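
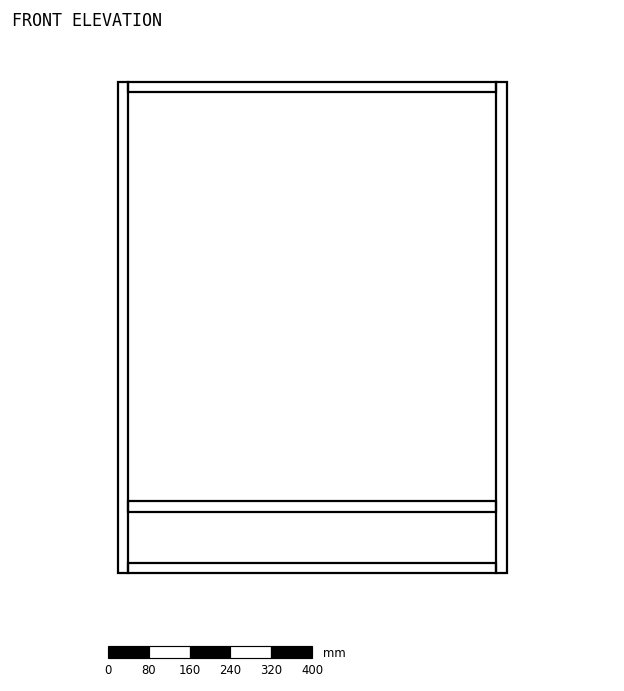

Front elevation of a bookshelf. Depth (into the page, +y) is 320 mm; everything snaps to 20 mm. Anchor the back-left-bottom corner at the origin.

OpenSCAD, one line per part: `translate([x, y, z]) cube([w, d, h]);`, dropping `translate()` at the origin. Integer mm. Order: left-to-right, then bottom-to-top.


cube([20, 320, 960]);
translate([20, 0, 0]) cube([720, 320, 20]);
translate([20, 0, 120]) cube([720, 320, 20]);
translate([20, 0, 940]) cube([720, 320, 20]);
translate([740, 0, 0]) cube([20, 320, 960]);


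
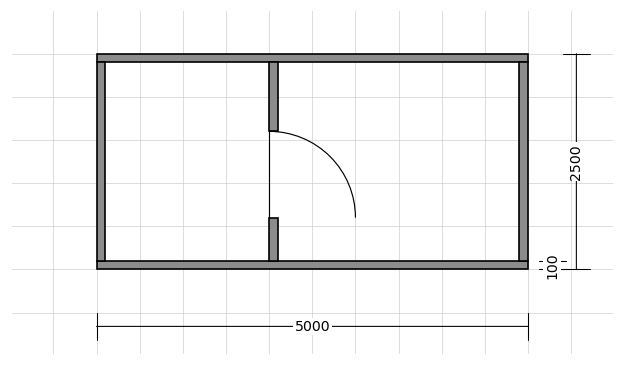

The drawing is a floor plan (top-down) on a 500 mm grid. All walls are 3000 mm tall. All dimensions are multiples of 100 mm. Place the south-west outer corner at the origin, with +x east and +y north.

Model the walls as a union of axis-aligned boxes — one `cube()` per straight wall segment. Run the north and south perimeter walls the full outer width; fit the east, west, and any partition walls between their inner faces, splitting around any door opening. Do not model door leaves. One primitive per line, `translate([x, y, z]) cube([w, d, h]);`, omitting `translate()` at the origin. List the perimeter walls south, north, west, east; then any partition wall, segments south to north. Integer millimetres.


cube([5000, 100, 3000]);
translate([0, 2400, 0]) cube([5000, 100, 3000]);
translate([0, 100, 0]) cube([100, 2300, 3000]);
translate([4900, 100, 0]) cube([100, 2300, 3000]);
translate([2000, 100, 0]) cube([100, 500, 3000]);
translate([2000, 1600, 0]) cube([100, 800, 3000]);


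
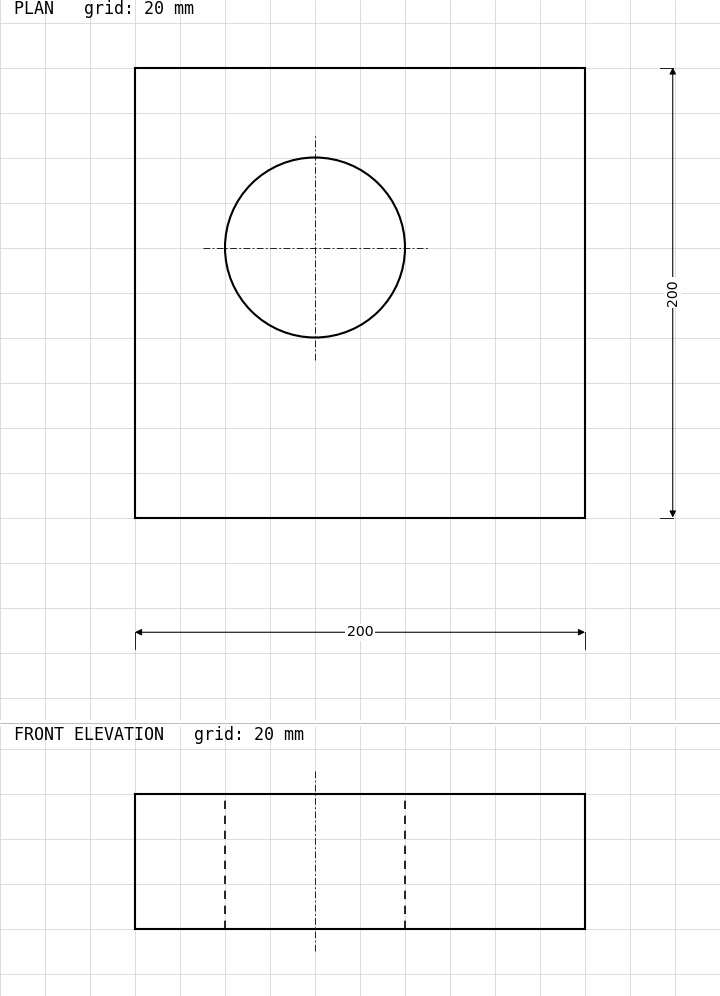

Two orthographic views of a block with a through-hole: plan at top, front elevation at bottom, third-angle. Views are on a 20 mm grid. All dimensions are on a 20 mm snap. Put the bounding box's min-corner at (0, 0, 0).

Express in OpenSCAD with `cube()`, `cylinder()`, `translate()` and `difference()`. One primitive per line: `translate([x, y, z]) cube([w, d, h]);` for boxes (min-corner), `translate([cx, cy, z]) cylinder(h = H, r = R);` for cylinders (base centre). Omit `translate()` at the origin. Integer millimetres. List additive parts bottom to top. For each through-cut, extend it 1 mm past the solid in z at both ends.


difference() {
  cube([200, 200, 60]);
  translate([80, 120, -1]) cylinder(h = 62, r = 40);
}


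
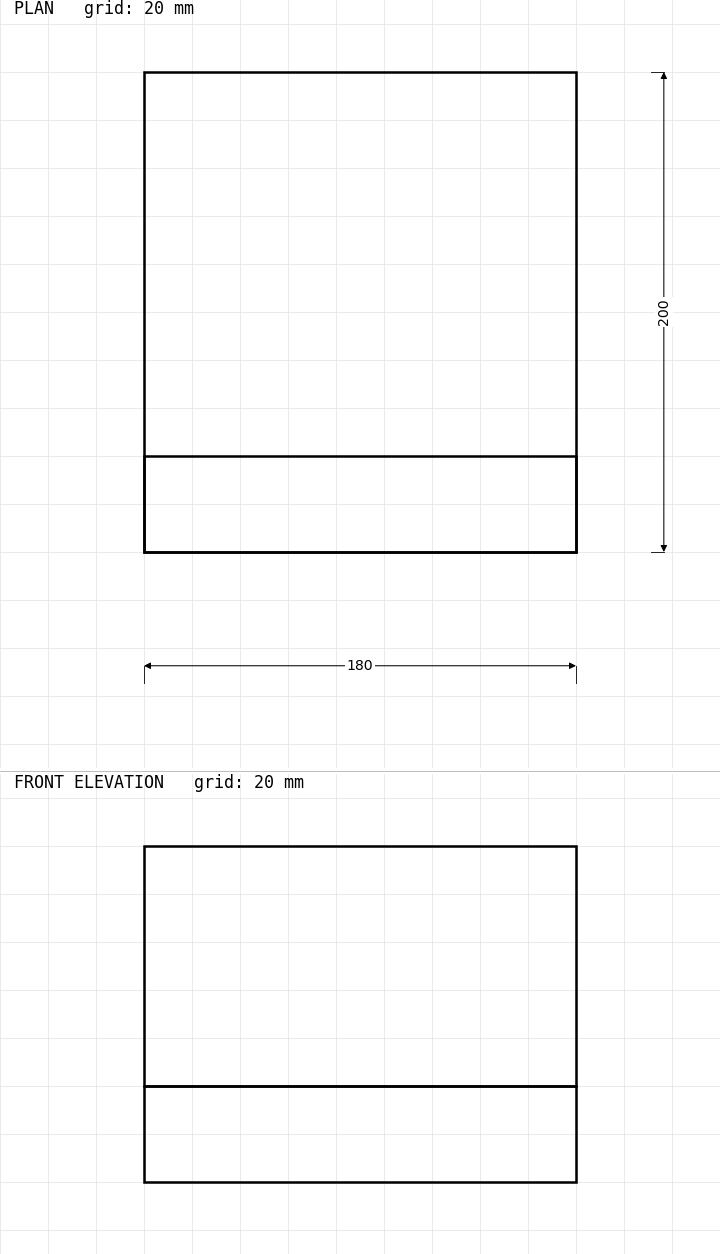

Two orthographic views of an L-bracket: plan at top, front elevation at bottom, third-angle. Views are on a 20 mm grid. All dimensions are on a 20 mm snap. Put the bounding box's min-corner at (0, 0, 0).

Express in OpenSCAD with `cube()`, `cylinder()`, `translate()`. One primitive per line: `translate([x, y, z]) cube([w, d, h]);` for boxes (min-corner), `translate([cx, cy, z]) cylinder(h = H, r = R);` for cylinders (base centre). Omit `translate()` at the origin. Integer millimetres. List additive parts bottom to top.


cube([180, 200, 40]);
translate([0, 0, 40]) cube([180, 40, 100]);


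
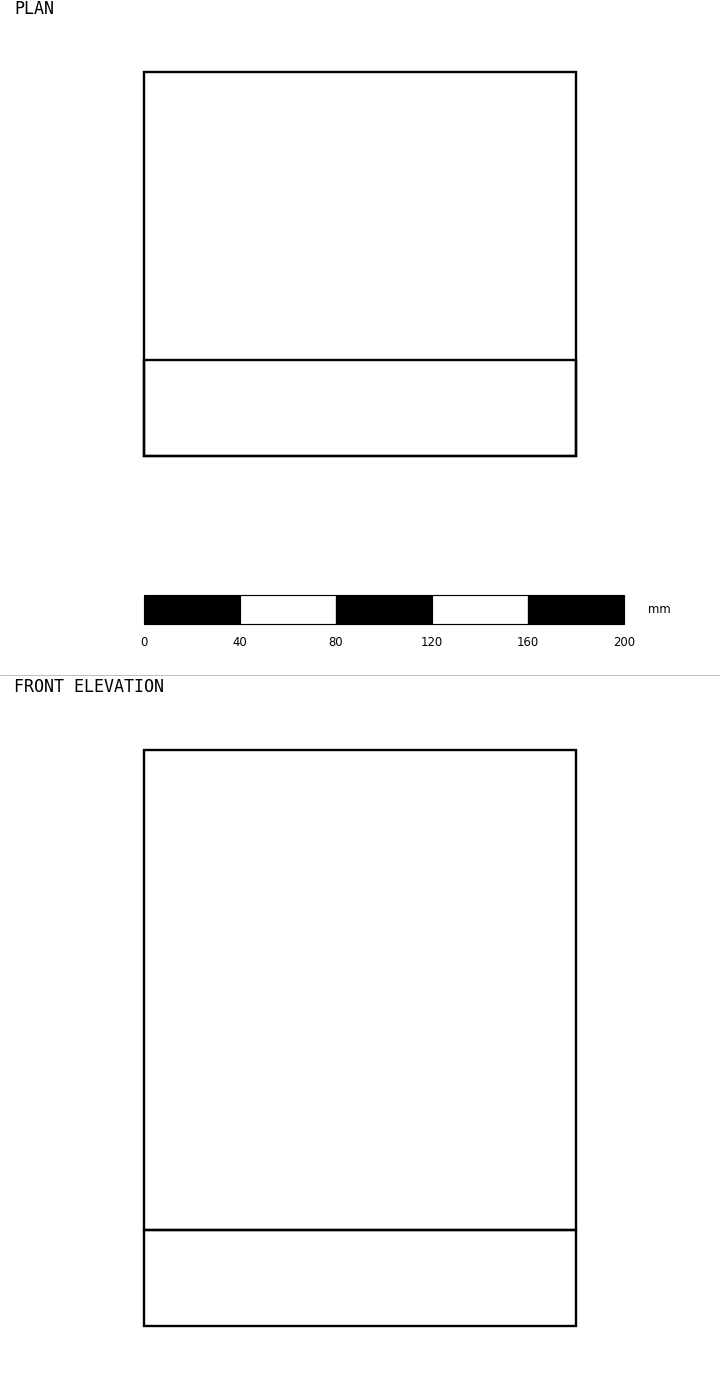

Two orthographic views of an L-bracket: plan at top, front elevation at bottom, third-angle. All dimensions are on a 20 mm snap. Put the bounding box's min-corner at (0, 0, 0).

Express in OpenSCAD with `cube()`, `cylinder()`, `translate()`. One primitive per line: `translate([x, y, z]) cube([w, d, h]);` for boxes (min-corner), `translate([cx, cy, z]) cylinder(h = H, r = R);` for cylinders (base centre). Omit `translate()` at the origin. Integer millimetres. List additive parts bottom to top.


cube([180, 160, 40]);
translate([0, 0, 40]) cube([180, 40, 200]);


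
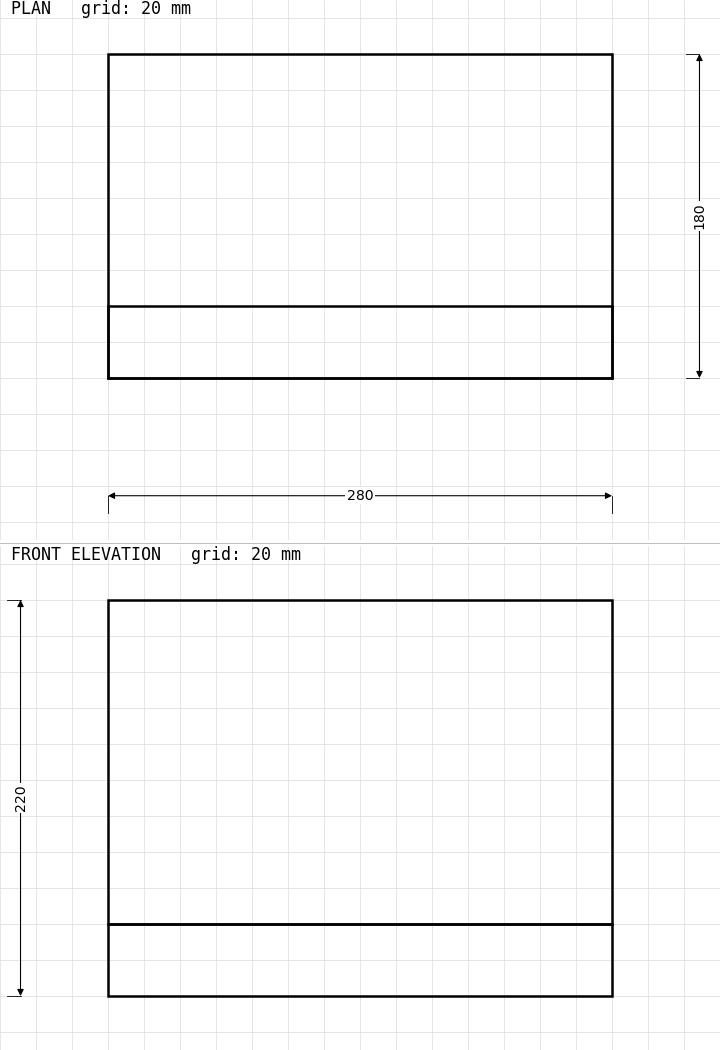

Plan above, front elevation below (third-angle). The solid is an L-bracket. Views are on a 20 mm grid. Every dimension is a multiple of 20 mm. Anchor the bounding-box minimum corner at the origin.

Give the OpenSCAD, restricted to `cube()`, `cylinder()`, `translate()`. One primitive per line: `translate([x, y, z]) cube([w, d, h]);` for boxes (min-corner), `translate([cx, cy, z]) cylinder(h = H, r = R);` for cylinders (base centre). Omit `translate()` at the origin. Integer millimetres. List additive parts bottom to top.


cube([280, 180, 40]);
translate([0, 0, 40]) cube([280, 40, 180]);


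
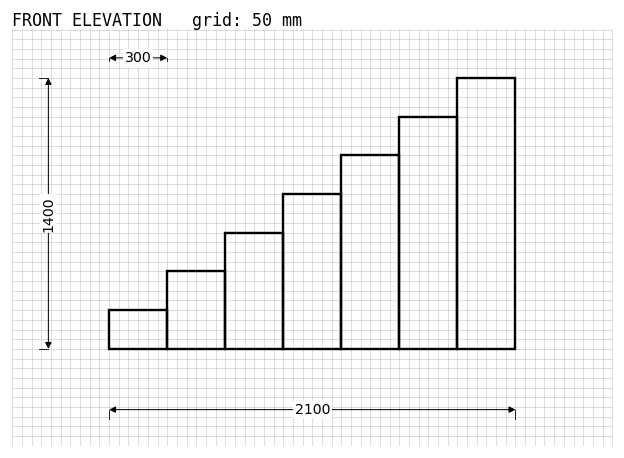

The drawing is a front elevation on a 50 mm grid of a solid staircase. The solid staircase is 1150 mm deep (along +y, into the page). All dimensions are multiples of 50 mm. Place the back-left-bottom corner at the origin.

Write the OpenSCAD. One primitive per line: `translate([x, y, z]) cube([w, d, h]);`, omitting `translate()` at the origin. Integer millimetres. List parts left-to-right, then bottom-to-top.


cube([300, 1150, 200]);
translate([300, 0, 0]) cube([300, 1150, 400]);
translate([600, 0, 0]) cube([300, 1150, 600]);
translate([900, 0, 0]) cube([300, 1150, 800]);
translate([1200, 0, 0]) cube([300, 1150, 1000]);
translate([1500, 0, 0]) cube([300, 1150, 1200]);
translate([1800, 0, 0]) cube([300, 1150, 1400]);


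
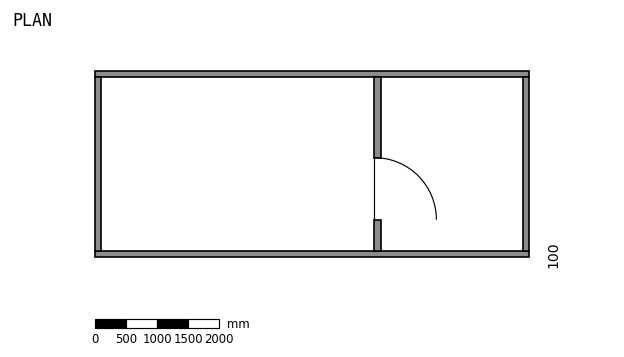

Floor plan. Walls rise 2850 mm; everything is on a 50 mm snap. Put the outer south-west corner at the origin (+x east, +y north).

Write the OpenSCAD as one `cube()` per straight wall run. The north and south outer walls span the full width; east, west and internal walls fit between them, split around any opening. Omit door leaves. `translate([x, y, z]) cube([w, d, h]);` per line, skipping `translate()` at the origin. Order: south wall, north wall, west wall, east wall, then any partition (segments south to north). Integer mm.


cube([7000, 100, 2850]);
translate([0, 2900, 0]) cube([7000, 100, 2850]);
translate([0, 100, 0]) cube([100, 2800, 2850]);
translate([6900, 100, 0]) cube([100, 2800, 2850]);
translate([4500, 100, 0]) cube([100, 500, 2850]);
translate([4500, 1600, 0]) cube([100, 1300, 2850]);


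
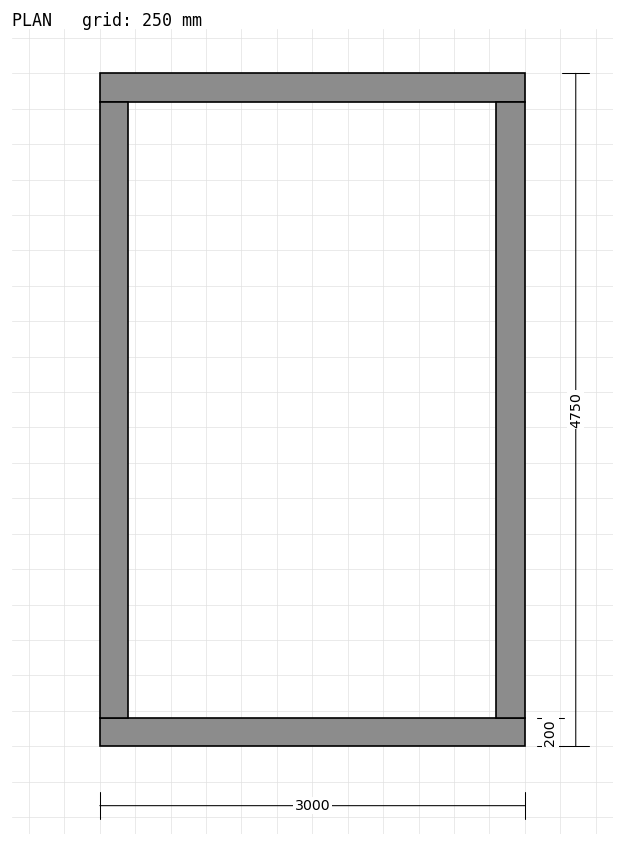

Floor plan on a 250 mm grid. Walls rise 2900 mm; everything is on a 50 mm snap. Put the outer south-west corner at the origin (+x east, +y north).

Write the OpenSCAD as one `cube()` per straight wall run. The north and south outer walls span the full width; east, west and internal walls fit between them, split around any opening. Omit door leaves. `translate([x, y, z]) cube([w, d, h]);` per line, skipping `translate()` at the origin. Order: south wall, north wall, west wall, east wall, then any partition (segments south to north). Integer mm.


cube([3000, 200, 2900]);
translate([0, 4550, 0]) cube([3000, 200, 2900]);
translate([0, 200, 0]) cube([200, 4350, 2900]);
translate([2800, 200, 0]) cube([200, 4350, 2900]);


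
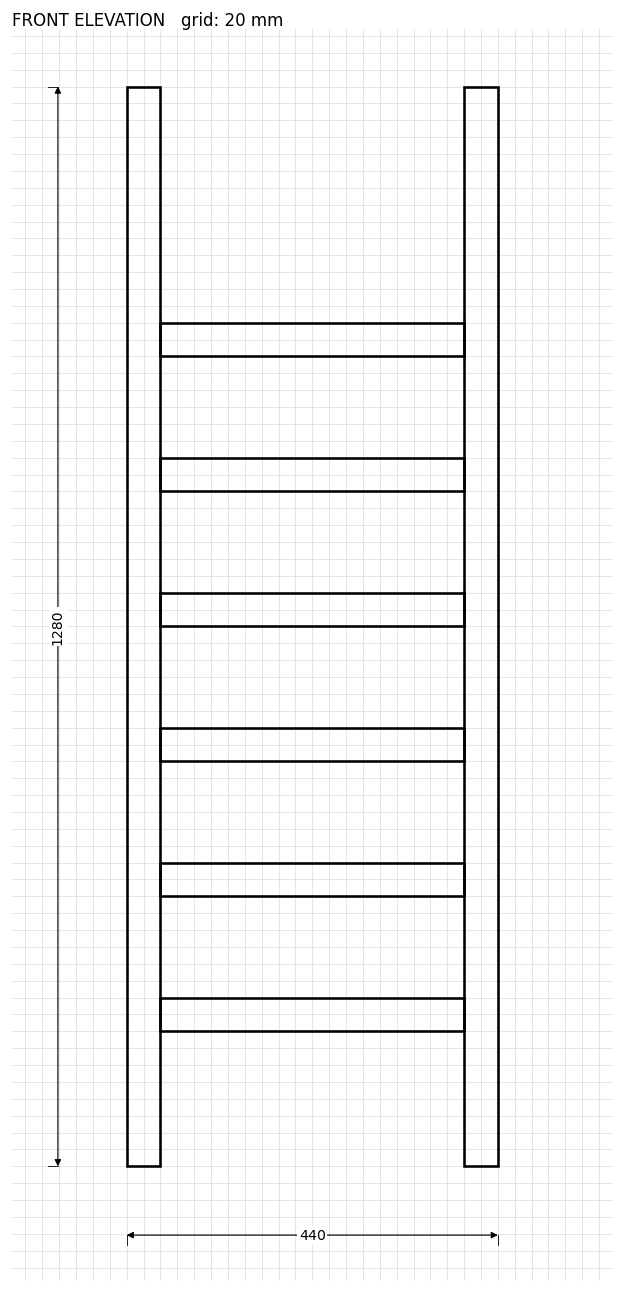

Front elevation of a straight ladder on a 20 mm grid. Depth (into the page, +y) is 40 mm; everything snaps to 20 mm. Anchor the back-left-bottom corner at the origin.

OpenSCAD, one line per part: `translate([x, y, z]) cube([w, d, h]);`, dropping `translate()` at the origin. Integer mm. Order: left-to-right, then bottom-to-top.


cube([40, 40, 1280]);
translate([40, 0, 160]) cube([360, 40, 40]);
translate([40, 0, 320]) cube([360, 40, 40]);
translate([40, 0, 480]) cube([360, 40, 40]);
translate([40, 0, 640]) cube([360, 40, 40]);
translate([40, 0, 800]) cube([360, 40, 40]);
translate([40, 0, 960]) cube([360, 40, 40]);
translate([400, 0, 0]) cube([40, 40, 1280]);


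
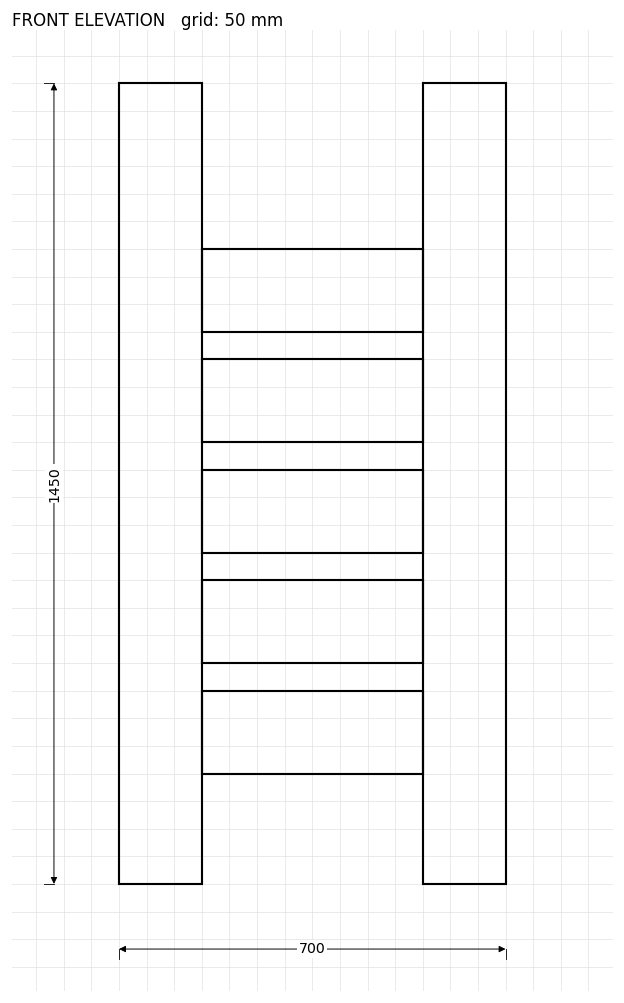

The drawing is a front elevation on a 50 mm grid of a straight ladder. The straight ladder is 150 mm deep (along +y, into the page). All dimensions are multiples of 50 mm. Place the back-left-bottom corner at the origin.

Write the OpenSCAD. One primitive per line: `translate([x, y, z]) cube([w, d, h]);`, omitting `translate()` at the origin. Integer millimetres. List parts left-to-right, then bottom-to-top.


cube([150, 150, 1450]);
translate([150, 0, 200]) cube([400, 150, 150]);
translate([150, 0, 400]) cube([400, 150, 150]);
translate([150, 0, 600]) cube([400, 150, 150]);
translate([150, 0, 800]) cube([400, 150, 150]);
translate([150, 0, 1000]) cube([400, 150, 150]);
translate([550, 0, 0]) cube([150, 150, 1450]);


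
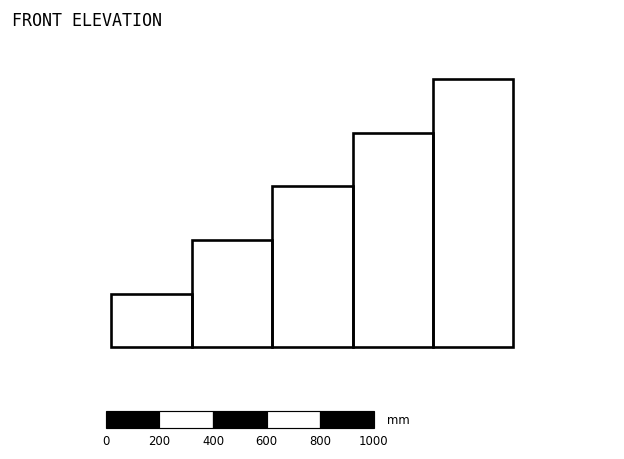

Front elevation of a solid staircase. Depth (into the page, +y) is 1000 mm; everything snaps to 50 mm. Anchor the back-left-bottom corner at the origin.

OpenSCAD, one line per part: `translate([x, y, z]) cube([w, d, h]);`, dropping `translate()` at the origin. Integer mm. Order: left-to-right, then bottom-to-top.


cube([300, 1000, 200]);
translate([300, 0, 0]) cube([300, 1000, 400]);
translate([600, 0, 0]) cube([300, 1000, 600]);
translate([900, 0, 0]) cube([300, 1000, 800]);
translate([1200, 0, 0]) cube([300, 1000, 1000]);


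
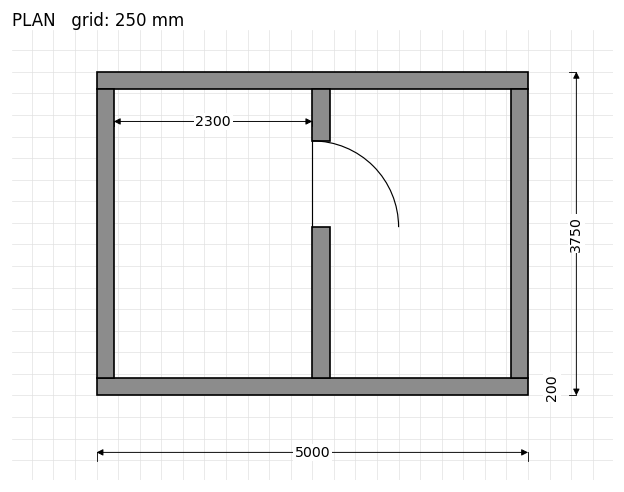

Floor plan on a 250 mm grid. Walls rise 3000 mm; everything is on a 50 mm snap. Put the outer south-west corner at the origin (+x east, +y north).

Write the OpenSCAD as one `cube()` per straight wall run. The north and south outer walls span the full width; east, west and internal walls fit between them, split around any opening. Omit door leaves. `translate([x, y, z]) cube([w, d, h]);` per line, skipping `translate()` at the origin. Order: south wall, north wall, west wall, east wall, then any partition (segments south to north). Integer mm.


cube([5000, 200, 3000]);
translate([0, 3550, 0]) cube([5000, 200, 3000]);
translate([0, 200, 0]) cube([200, 3350, 3000]);
translate([4800, 200, 0]) cube([200, 3350, 3000]);
translate([2500, 200, 0]) cube([200, 1750, 3000]);
translate([2500, 2950, 0]) cube([200, 600, 3000]);


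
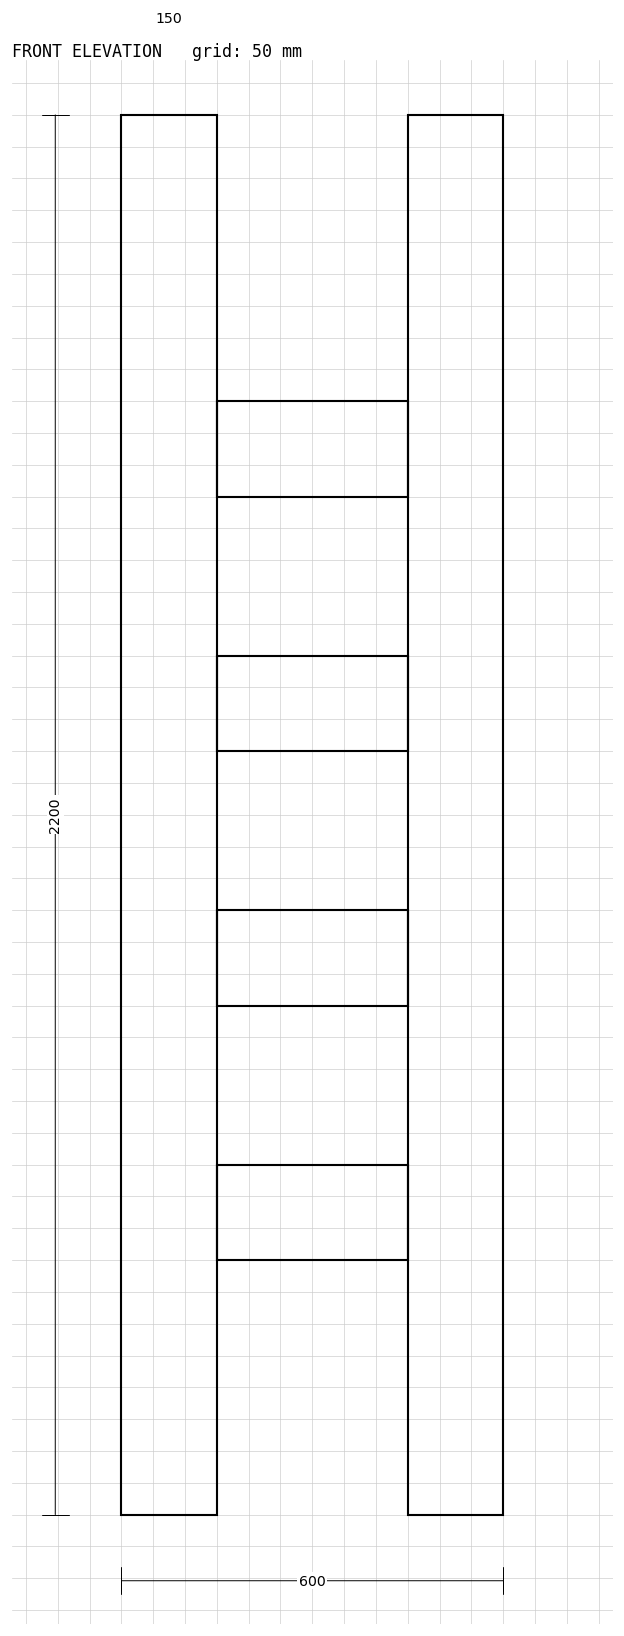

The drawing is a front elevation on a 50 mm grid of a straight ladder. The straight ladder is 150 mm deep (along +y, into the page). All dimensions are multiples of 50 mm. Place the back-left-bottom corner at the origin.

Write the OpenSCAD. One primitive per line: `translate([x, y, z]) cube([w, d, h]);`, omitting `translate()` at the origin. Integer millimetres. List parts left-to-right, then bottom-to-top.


cube([150, 150, 2200]);
translate([150, 0, 400]) cube([300, 150, 150]);
translate([150, 0, 800]) cube([300, 150, 150]);
translate([150, 0, 1200]) cube([300, 150, 150]);
translate([150, 0, 1600]) cube([300, 150, 150]);
translate([450, 0, 0]) cube([150, 150, 2200]);


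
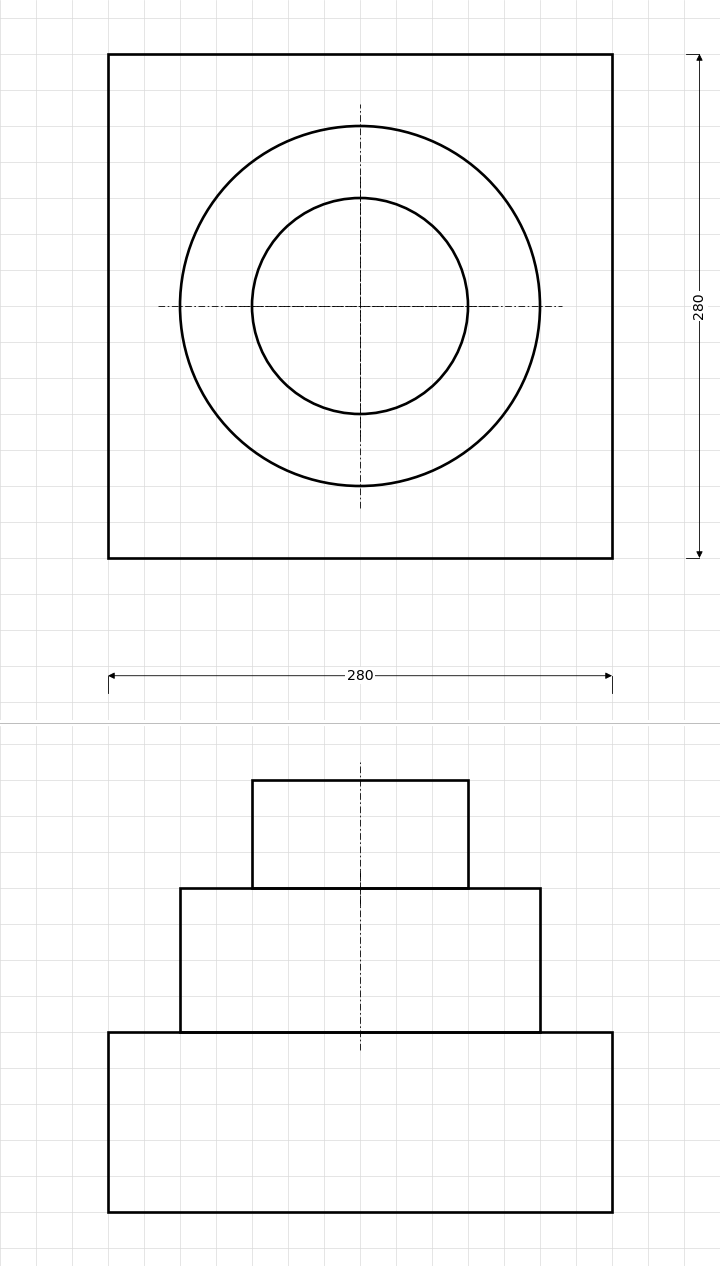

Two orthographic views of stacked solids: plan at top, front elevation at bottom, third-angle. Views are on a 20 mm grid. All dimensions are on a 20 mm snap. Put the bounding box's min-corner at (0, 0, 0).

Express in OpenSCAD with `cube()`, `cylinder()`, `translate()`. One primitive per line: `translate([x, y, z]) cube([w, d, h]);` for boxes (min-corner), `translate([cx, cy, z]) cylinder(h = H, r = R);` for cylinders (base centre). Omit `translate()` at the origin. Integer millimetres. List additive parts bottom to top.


cube([280, 280, 100]);
translate([140, 140, 100]) cylinder(h = 80, r = 100);
translate([140, 140, 180]) cylinder(h = 60, r = 60);


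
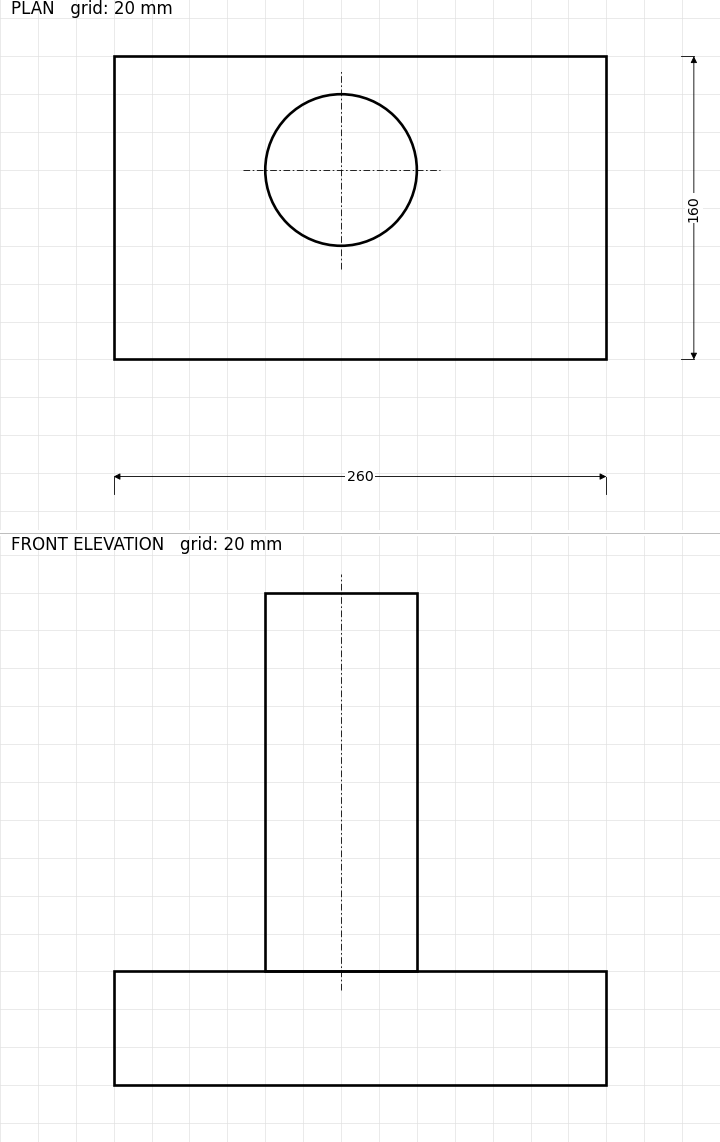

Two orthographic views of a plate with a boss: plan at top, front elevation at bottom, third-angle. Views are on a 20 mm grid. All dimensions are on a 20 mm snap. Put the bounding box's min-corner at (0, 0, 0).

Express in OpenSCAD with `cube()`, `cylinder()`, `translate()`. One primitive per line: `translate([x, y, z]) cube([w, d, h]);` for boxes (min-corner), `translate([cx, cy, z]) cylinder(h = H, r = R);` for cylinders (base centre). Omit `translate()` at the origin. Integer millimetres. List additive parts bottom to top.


cube([260, 160, 60]);
translate([120, 100, 60]) cylinder(h = 200, r = 40);


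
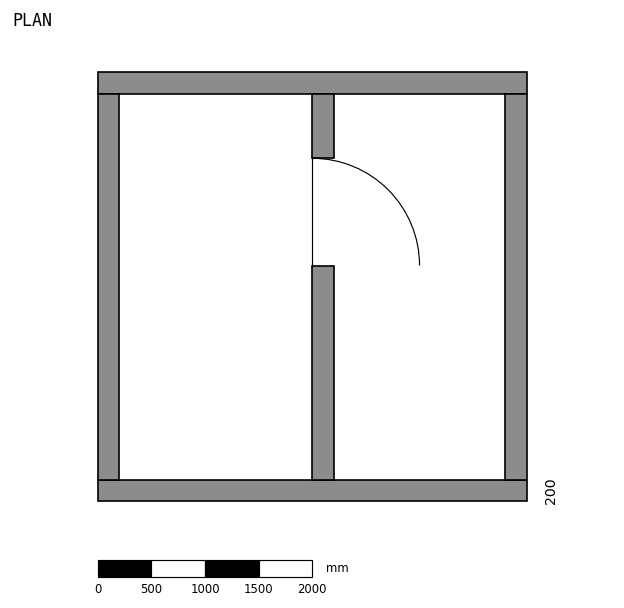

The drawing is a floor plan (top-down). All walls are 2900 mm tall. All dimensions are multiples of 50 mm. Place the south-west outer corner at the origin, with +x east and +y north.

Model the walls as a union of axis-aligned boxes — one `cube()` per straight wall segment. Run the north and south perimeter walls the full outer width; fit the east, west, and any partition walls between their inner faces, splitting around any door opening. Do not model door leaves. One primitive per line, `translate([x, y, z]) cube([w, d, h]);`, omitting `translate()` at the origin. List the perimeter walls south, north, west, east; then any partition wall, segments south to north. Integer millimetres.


cube([4000, 200, 2900]);
translate([0, 3800, 0]) cube([4000, 200, 2900]);
translate([0, 200, 0]) cube([200, 3600, 2900]);
translate([3800, 200, 0]) cube([200, 3600, 2900]);
translate([2000, 200, 0]) cube([200, 2000, 2900]);
translate([2000, 3200, 0]) cube([200, 600, 2900]);


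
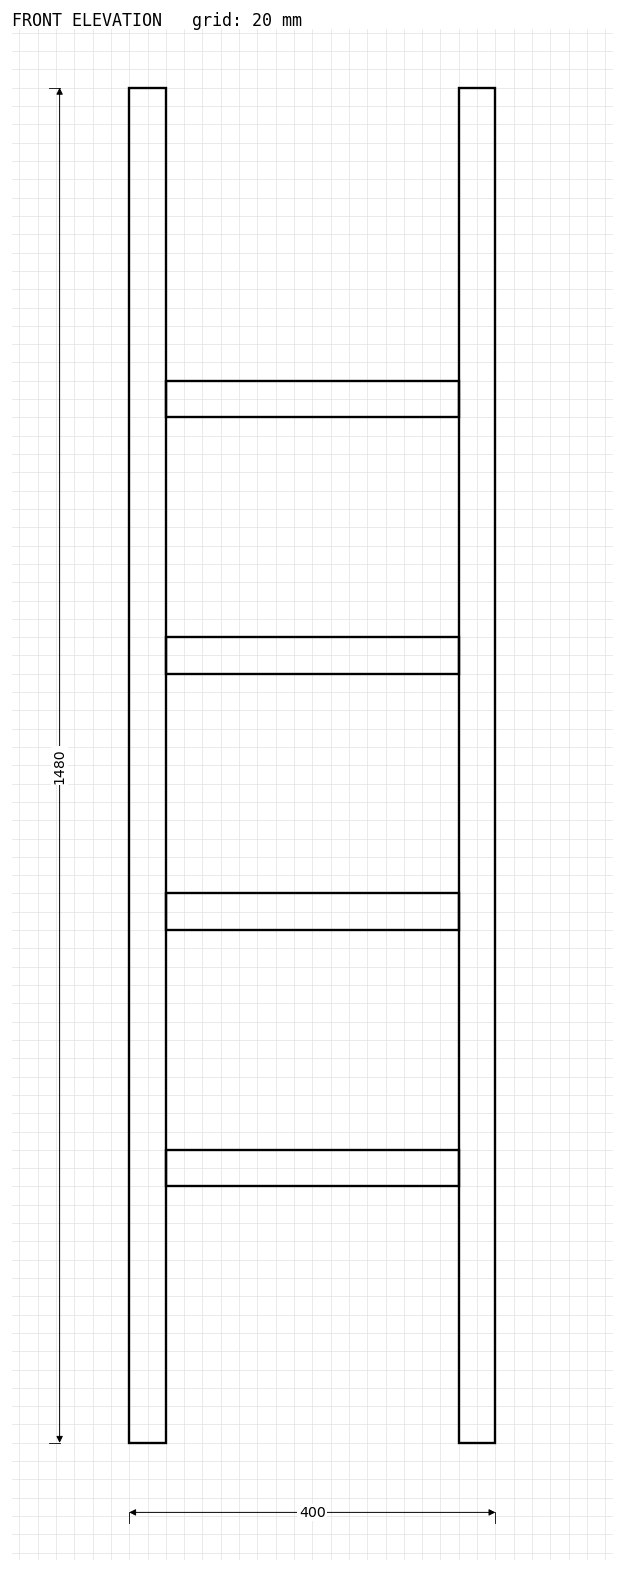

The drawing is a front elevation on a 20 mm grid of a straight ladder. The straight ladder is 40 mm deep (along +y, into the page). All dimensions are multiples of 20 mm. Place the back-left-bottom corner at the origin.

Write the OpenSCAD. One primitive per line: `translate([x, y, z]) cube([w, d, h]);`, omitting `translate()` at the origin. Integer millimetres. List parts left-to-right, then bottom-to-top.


cube([40, 40, 1480]);
translate([40, 0, 280]) cube([320, 40, 40]);
translate([40, 0, 560]) cube([320, 40, 40]);
translate([40, 0, 840]) cube([320, 40, 40]);
translate([40, 0, 1120]) cube([320, 40, 40]);
translate([360, 0, 0]) cube([40, 40, 1480]);


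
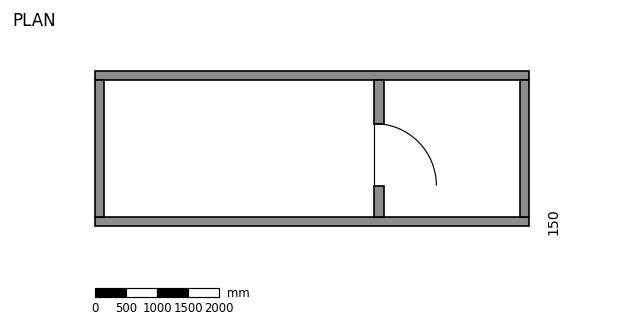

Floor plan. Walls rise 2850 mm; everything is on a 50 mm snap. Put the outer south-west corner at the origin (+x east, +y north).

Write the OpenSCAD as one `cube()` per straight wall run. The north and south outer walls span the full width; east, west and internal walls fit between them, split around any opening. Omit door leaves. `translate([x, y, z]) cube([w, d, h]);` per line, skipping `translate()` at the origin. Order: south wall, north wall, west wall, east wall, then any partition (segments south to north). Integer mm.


cube([7000, 150, 2850]);
translate([0, 2350, 0]) cube([7000, 150, 2850]);
translate([0, 150, 0]) cube([150, 2200, 2850]);
translate([6850, 150, 0]) cube([150, 2200, 2850]);
translate([4500, 150, 0]) cube([150, 500, 2850]);
translate([4500, 1650, 0]) cube([150, 700, 2850]);


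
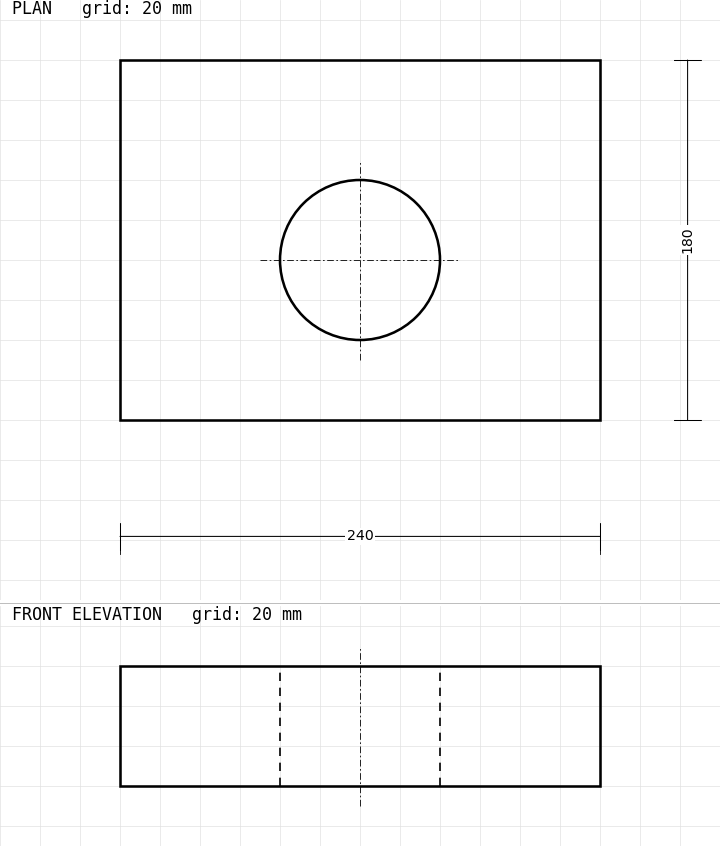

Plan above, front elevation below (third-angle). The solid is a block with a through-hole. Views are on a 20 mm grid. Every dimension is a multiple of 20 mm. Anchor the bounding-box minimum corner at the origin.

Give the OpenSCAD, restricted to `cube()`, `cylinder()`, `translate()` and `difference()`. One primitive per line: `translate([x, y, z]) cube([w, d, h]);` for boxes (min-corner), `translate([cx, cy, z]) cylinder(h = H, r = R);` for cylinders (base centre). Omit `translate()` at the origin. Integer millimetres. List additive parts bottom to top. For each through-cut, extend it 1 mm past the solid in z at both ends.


difference() {
  cube([240, 180, 60]);
  translate([120, 80, -1]) cylinder(h = 62, r = 40);
}


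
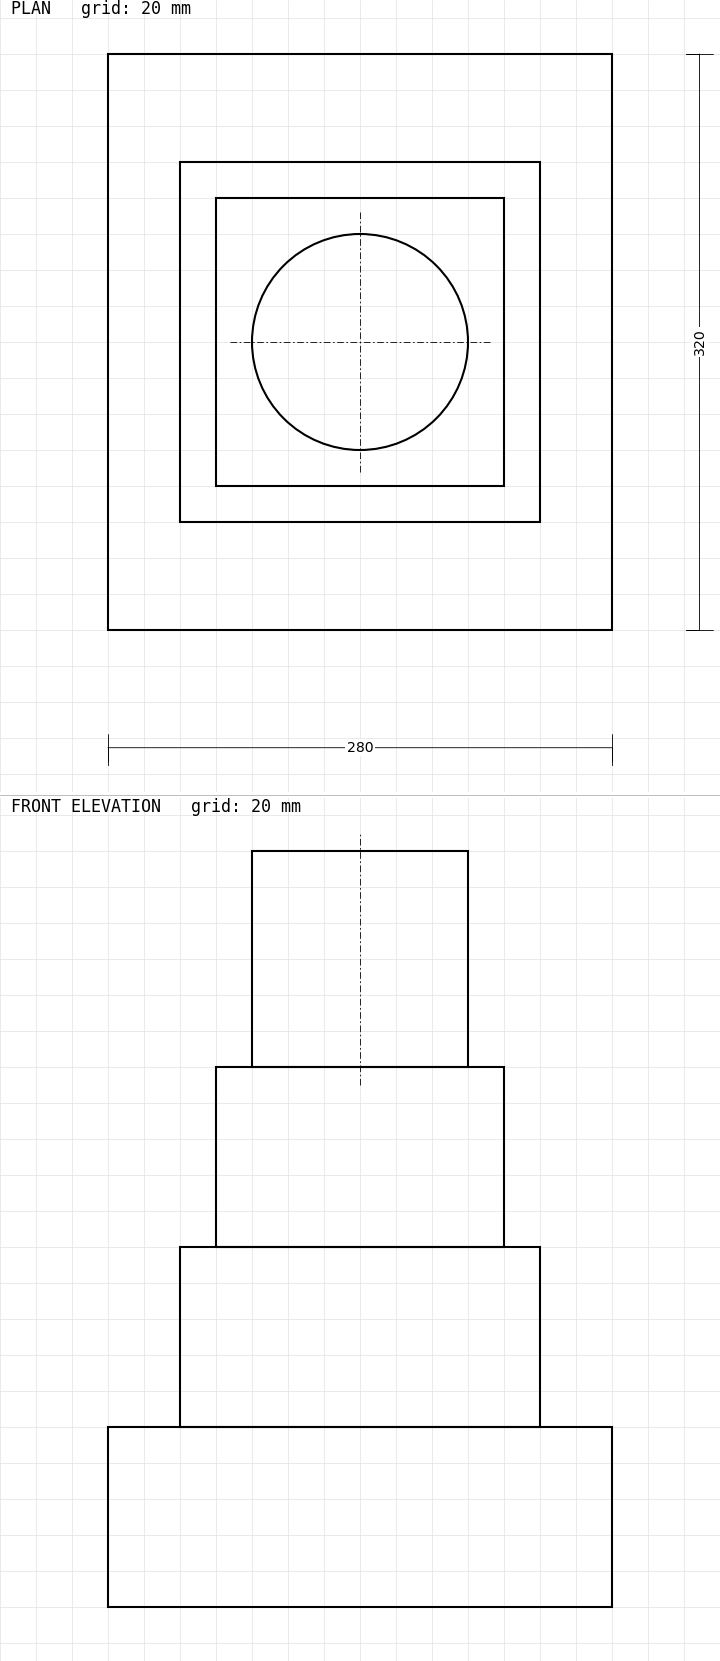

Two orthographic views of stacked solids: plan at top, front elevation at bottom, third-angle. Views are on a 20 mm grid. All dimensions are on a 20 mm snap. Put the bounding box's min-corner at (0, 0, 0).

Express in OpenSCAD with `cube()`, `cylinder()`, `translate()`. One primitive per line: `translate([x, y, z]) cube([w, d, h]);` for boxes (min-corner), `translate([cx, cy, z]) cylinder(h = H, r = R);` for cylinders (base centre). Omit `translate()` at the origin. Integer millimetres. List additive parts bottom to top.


cube([280, 320, 100]);
translate([40, 60, 100]) cube([200, 200, 100]);
translate([60, 80, 200]) cube([160, 160, 100]);
translate([140, 160, 300]) cylinder(h = 120, r = 60);


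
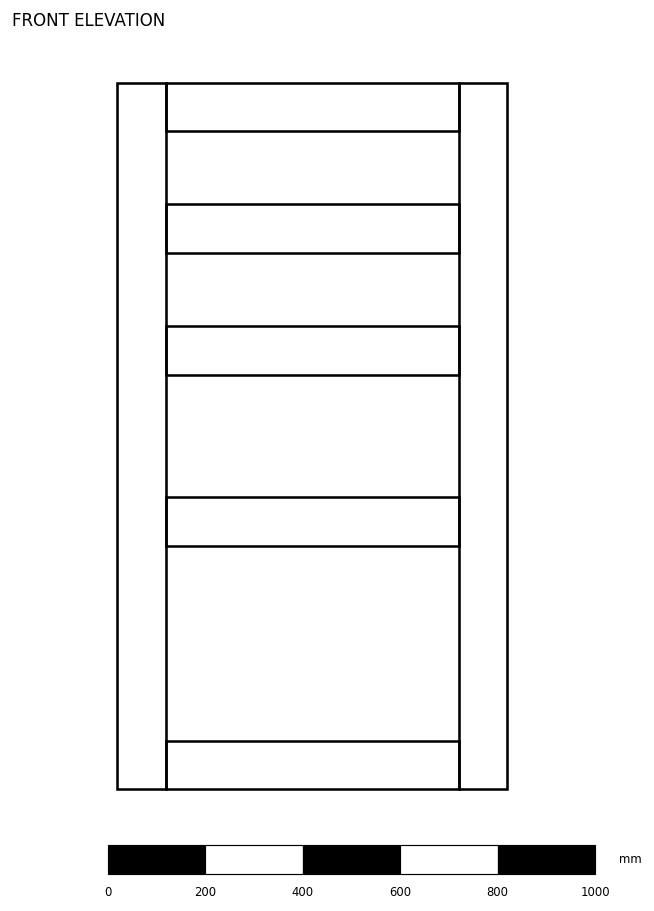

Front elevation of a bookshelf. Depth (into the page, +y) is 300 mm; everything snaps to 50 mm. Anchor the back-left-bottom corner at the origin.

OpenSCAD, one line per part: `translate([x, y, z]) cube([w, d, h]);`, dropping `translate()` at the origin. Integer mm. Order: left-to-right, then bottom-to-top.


cube([100, 300, 1450]);
translate([100, 0, 0]) cube([600, 300, 100]);
translate([100, 0, 500]) cube([600, 300, 100]);
translate([100, 0, 850]) cube([600, 300, 100]);
translate([100, 0, 1100]) cube([600, 300, 100]);
translate([100, 0, 1350]) cube([600, 300, 100]);
translate([700, 0, 0]) cube([100, 300, 1450]);


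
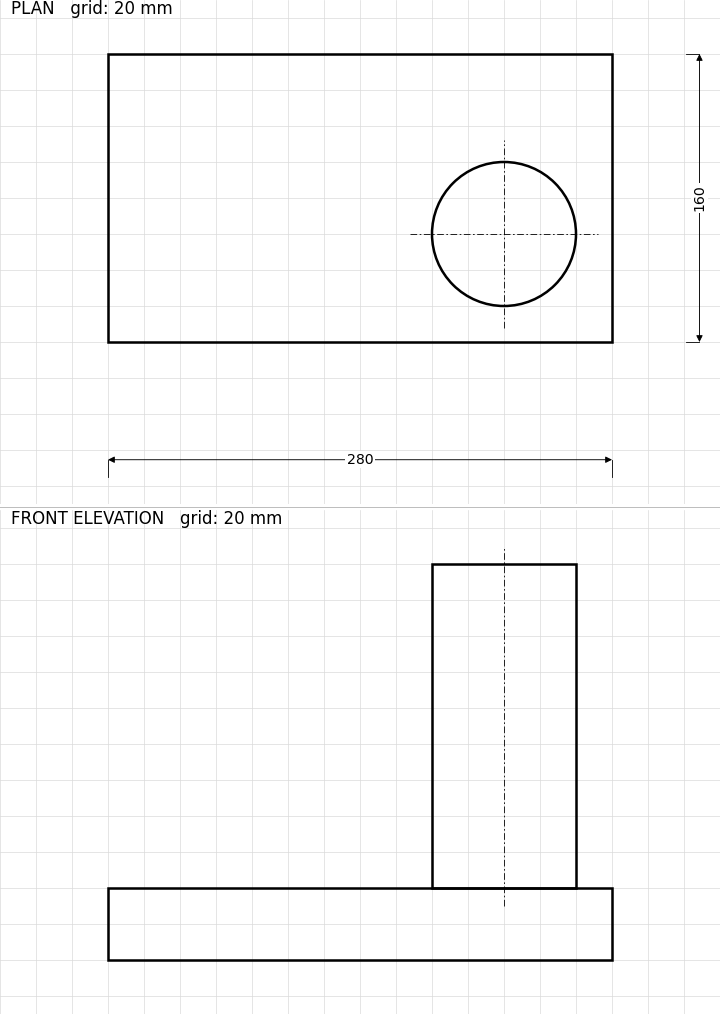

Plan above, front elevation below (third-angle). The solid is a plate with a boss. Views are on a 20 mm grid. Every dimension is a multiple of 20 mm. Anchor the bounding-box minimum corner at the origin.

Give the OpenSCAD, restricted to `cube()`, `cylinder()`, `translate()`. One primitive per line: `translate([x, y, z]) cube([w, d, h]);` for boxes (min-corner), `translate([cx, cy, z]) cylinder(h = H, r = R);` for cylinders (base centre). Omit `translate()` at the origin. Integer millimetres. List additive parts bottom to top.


cube([280, 160, 40]);
translate([220, 60, 40]) cylinder(h = 180, r = 40);


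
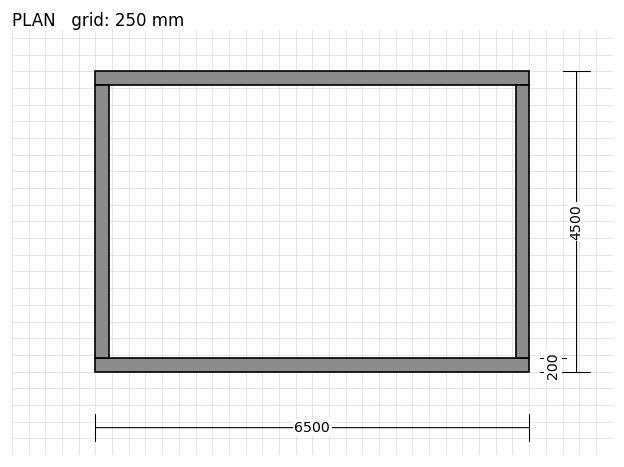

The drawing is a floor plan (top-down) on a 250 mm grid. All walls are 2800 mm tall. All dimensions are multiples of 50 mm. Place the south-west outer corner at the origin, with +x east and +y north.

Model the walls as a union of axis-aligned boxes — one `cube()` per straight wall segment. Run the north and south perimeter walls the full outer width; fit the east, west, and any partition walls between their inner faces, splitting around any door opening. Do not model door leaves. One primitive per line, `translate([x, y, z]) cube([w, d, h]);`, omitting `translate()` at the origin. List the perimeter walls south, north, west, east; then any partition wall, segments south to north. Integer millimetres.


cube([6500, 200, 2800]);
translate([0, 4300, 0]) cube([6500, 200, 2800]);
translate([0, 200, 0]) cube([200, 4100, 2800]);
translate([6300, 200, 0]) cube([200, 4100, 2800]);


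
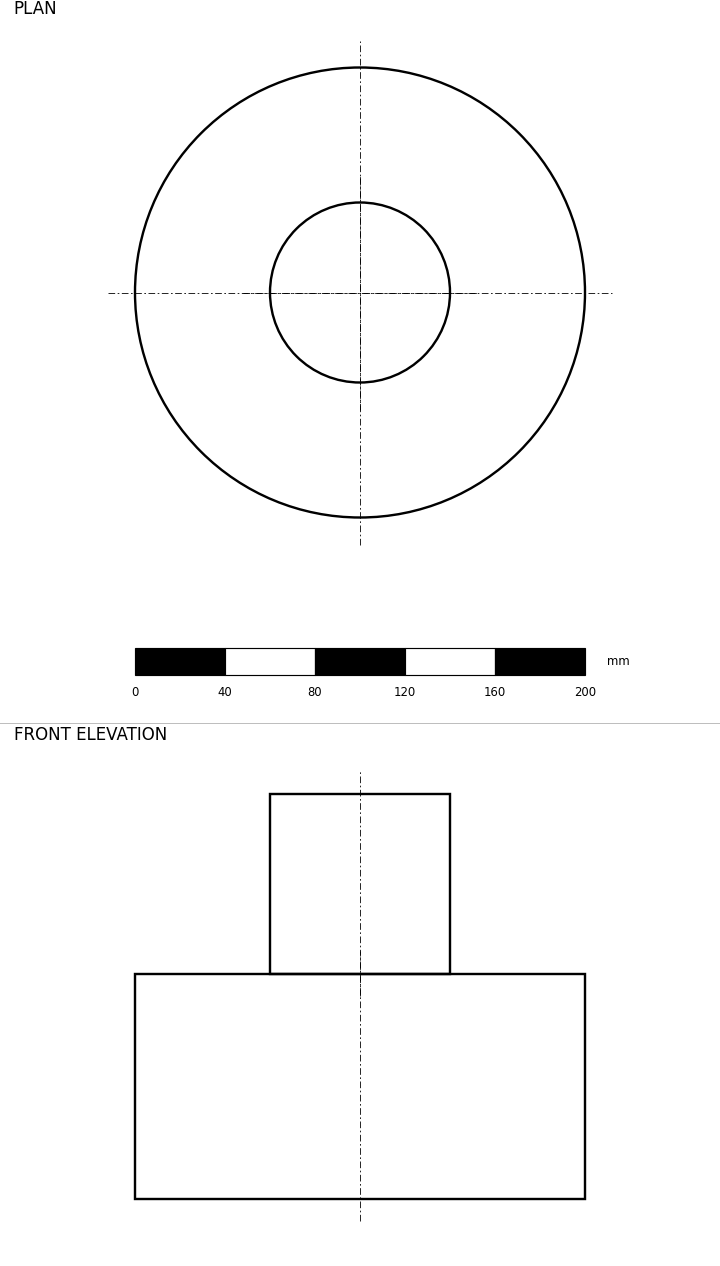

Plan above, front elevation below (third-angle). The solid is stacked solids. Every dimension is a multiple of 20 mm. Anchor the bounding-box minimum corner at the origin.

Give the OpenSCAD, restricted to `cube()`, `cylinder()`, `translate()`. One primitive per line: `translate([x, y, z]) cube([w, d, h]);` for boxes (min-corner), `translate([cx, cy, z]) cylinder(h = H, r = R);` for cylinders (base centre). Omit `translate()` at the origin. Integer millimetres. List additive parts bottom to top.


translate([100, 100, 0]) cylinder(h = 100, r = 100);
translate([100, 100, 100]) cylinder(h = 80, r = 40);


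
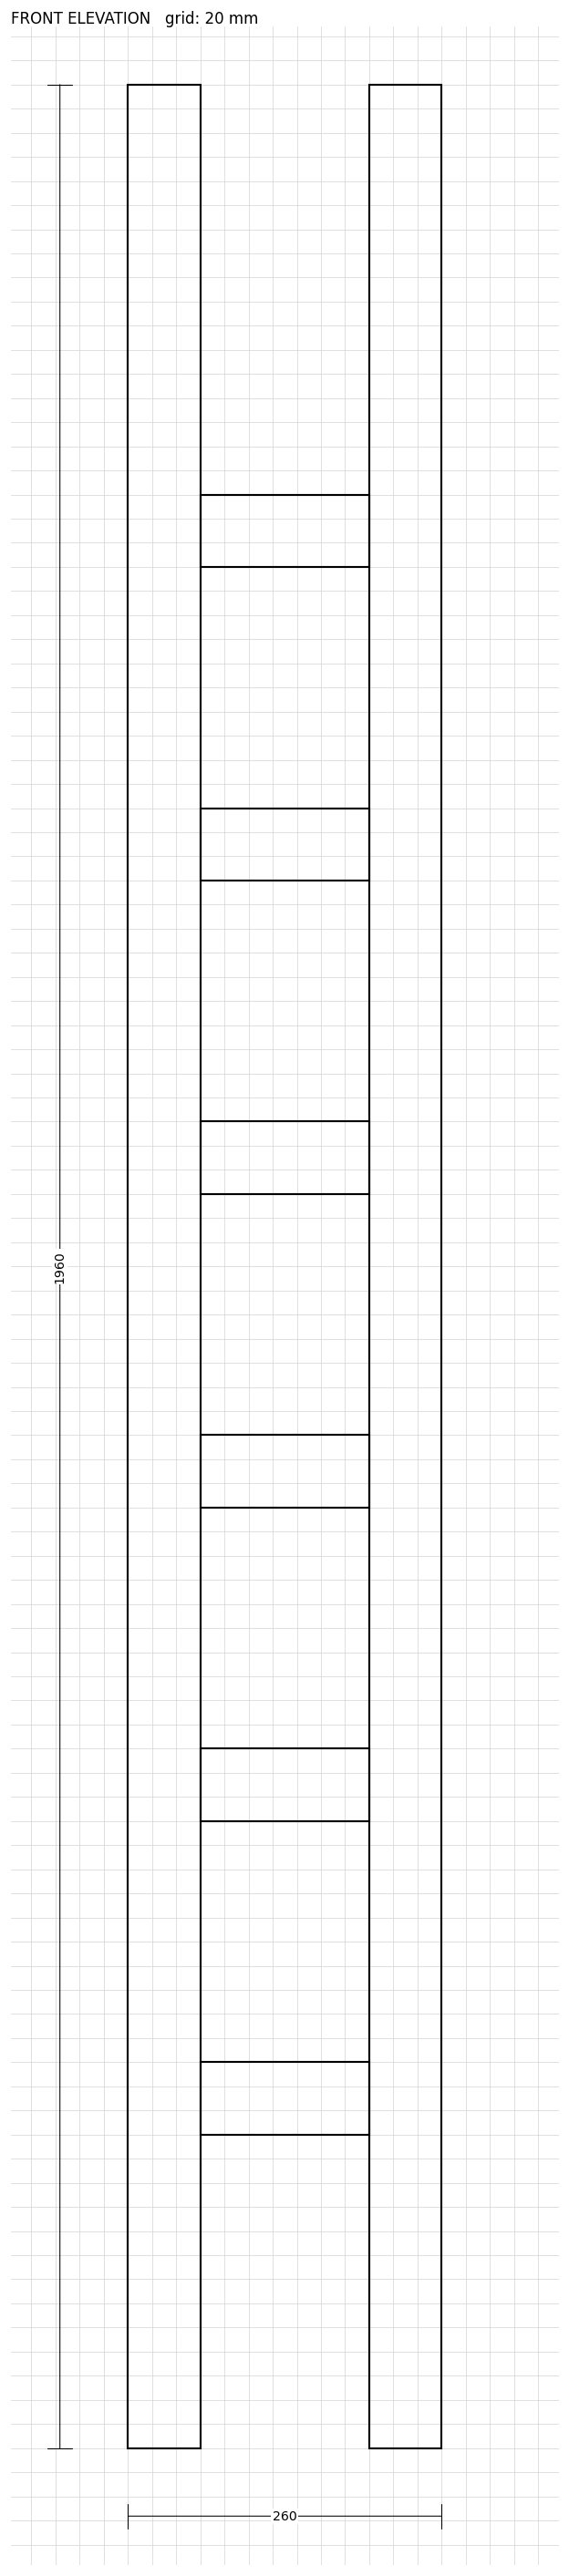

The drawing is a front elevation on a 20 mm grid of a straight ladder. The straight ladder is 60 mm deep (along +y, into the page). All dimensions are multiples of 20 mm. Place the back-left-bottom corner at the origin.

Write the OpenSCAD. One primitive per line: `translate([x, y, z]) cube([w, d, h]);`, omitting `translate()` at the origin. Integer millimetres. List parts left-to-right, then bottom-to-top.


cube([60, 60, 1960]);
translate([60, 0, 260]) cube([140, 60, 60]);
translate([60, 0, 520]) cube([140, 60, 60]);
translate([60, 0, 780]) cube([140, 60, 60]);
translate([60, 0, 1040]) cube([140, 60, 60]);
translate([60, 0, 1300]) cube([140, 60, 60]);
translate([60, 0, 1560]) cube([140, 60, 60]);
translate([200, 0, 0]) cube([60, 60, 1960]);


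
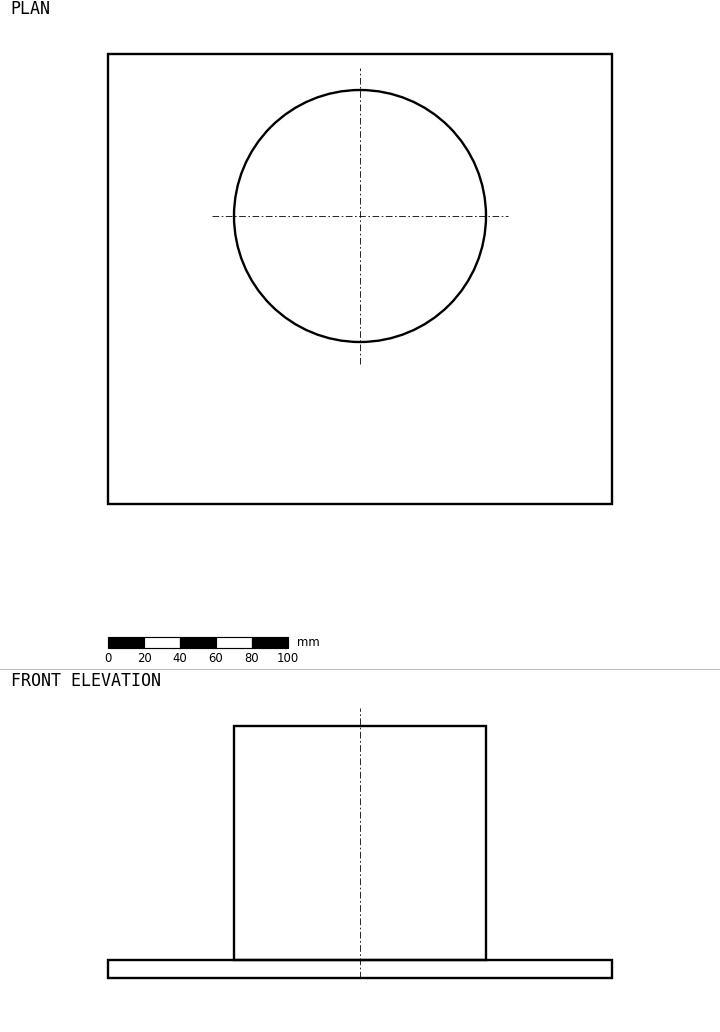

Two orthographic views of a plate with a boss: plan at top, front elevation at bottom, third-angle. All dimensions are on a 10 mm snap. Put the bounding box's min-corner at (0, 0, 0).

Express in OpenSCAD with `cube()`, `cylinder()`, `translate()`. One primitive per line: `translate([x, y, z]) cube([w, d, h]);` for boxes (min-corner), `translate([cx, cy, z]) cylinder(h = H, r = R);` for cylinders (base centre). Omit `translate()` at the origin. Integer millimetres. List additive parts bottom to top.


cube([280, 250, 10]);
translate([140, 160, 10]) cylinder(h = 130, r = 70);


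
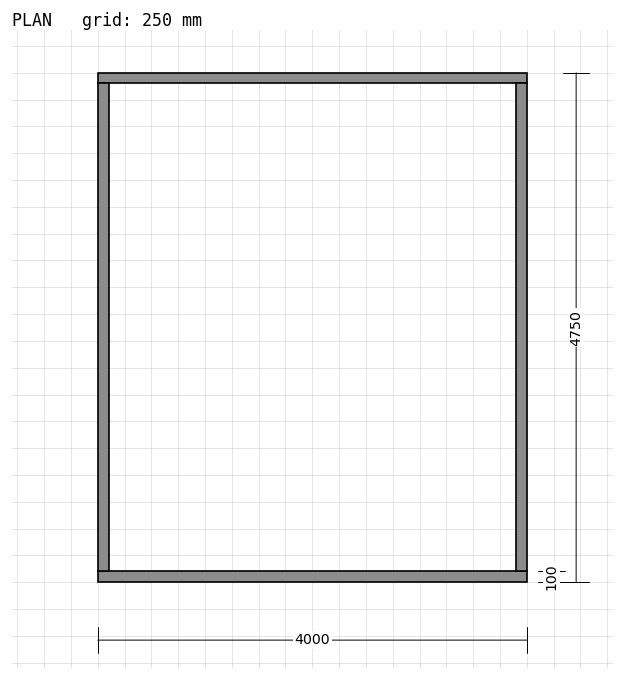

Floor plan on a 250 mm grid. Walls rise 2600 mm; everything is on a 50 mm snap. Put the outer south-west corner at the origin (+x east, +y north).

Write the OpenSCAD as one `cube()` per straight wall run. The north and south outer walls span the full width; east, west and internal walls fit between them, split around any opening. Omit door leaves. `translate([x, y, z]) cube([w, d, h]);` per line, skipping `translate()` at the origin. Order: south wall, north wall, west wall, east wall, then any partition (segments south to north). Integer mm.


cube([4000, 100, 2600]);
translate([0, 4650, 0]) cube([4000, 100, 2600]);
translate([0, 100, 0]) cube([100, 4550, 2600]);
translate([3900, 100, 0]) cube([100, 4550, 2600]);


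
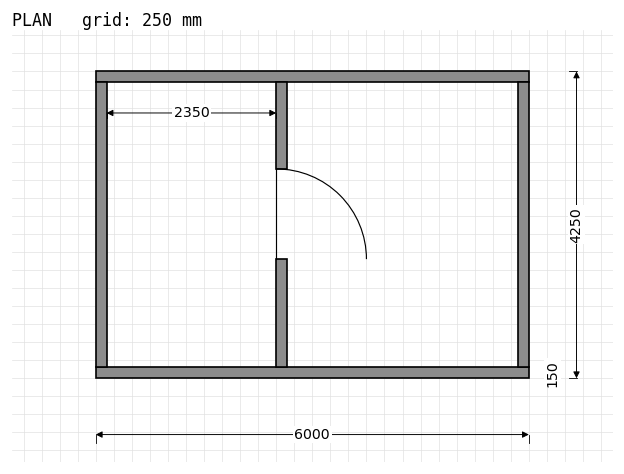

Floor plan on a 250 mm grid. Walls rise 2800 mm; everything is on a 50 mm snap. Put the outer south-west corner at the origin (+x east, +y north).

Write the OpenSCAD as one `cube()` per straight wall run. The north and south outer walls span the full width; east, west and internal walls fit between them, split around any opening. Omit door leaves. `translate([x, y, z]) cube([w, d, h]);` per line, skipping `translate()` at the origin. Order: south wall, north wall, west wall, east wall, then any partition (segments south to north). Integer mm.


cube([6000, 150, 2800]);
translate([0, 4100, 0]) cube([6000, 150, 2800]);
translate([0, 150, 0]) cube([150, 3950, 2800]);
translate([5850, 150, 0]) cube([150, 3950, 2800]);
translate([2500, 150, 0]) cube([150, 1500, 2800]);
translate([2500, 2900, 0]) cube([150, 1200, 2800]);


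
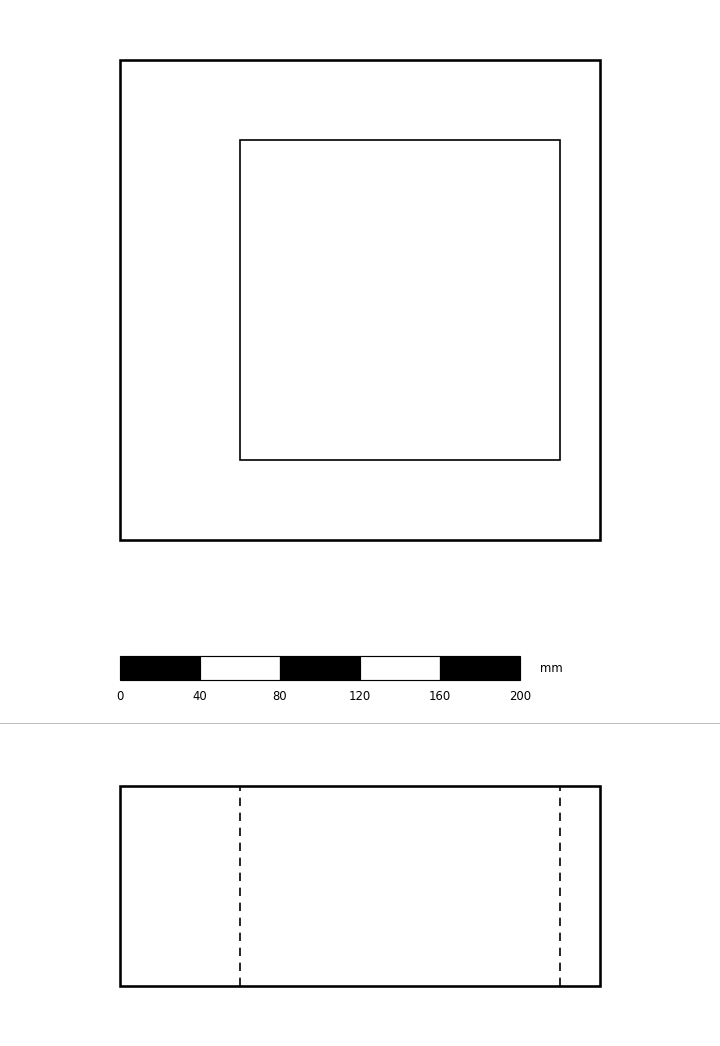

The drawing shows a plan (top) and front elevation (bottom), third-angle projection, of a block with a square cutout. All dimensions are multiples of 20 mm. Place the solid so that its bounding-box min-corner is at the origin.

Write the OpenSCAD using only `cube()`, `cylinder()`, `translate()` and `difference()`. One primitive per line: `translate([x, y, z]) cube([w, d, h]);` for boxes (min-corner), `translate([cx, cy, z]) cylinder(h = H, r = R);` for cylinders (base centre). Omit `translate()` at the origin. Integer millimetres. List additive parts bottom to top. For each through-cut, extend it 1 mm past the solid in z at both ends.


difference() {
  cube([240, 240, 100]);
  translate([60, 40, -1]) cube([160, 160, 102]);
}


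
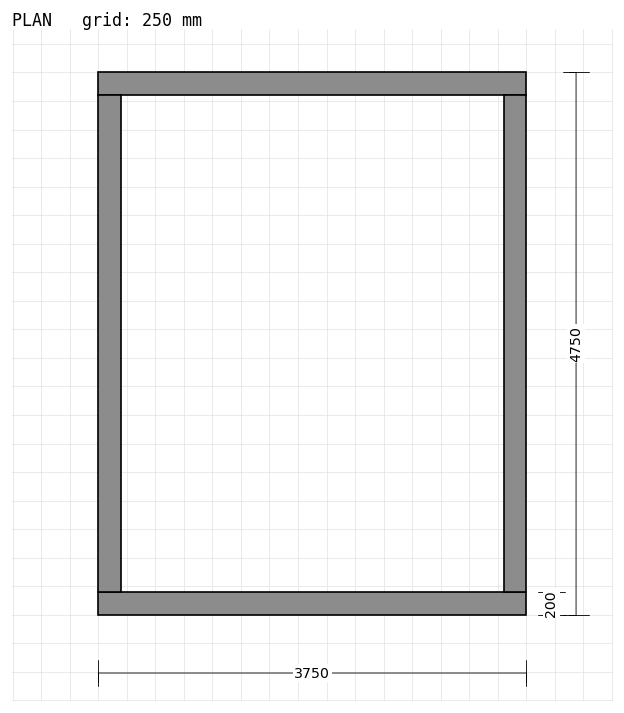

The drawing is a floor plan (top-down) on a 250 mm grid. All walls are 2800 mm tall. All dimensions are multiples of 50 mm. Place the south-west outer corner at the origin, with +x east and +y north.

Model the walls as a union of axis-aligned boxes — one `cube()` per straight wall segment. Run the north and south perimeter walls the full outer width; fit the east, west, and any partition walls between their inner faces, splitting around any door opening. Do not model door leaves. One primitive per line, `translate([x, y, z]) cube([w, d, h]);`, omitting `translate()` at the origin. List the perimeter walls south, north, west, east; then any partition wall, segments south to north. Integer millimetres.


cube([3750, 200, 2800]);
translate([0, 4550, 0]) cube([3750, 200, 2800]);
translate([0, 200, 0]) cube([200, 4350, 2800]);
translate([3550, 200, 0]) cube([200, 4350, 2800]);


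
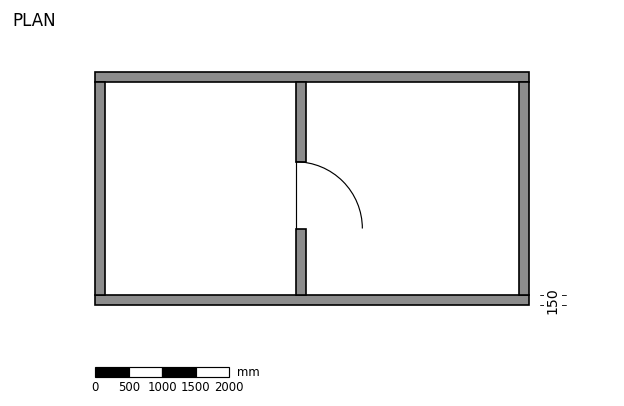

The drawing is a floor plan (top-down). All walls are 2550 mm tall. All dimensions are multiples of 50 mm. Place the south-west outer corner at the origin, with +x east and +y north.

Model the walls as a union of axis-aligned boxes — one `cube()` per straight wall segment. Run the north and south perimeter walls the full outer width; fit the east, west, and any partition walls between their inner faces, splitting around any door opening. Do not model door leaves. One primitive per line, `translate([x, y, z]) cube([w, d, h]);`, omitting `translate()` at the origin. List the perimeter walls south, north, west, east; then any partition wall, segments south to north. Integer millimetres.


cube([6500, 150, 2550]);
translate([0, 3350, 0]) cube([6500, 150, 2550]);
translate([0, 150, 0]) cube([150, 3200, 2550]);
translate([6350, 150, 0]) cube([150, 3200, 2550]);
translate([3000, 150, 0]) cube([150, 1000, 2550]);
translate([3000, 2150, 0]) cube([150, 1200, 2550]);


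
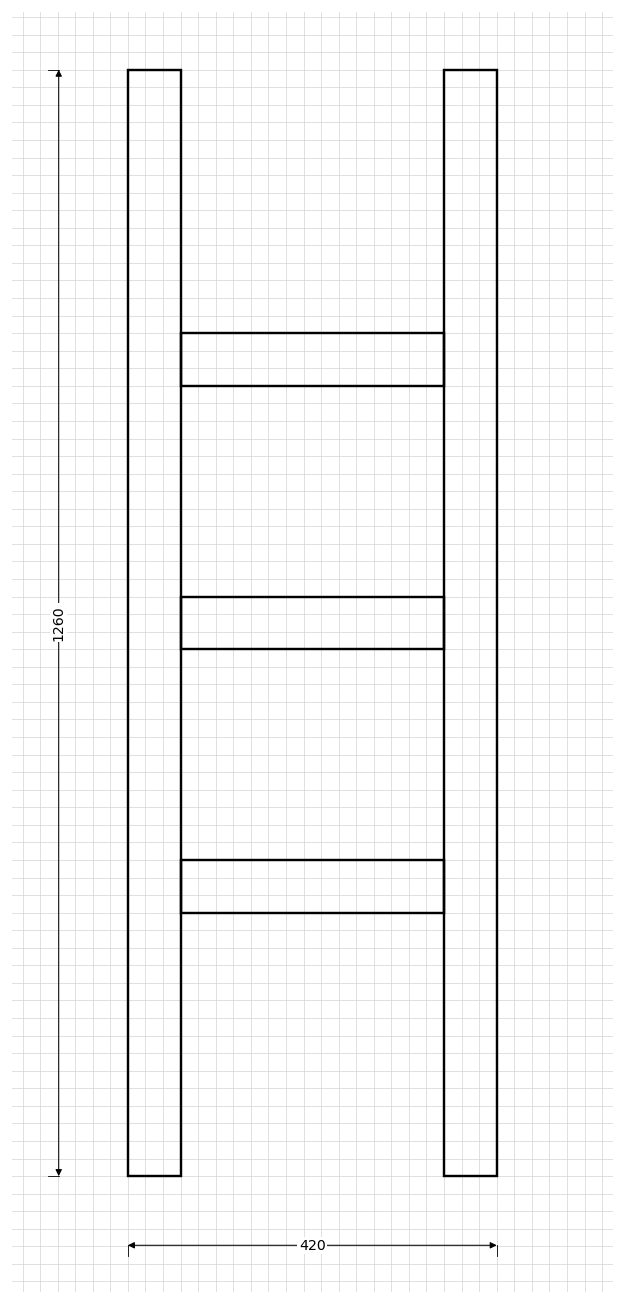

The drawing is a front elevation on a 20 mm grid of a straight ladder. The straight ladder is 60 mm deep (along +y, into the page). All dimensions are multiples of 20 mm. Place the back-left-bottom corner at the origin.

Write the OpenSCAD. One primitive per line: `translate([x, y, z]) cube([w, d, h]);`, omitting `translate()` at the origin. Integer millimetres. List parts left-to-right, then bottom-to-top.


cube([60, 60, 1260]);
translate([60, 0, 300]) cube([300, 60, 60]);
translate([60, 0, 600]) cube([300, 60, 60]);
translate([60, 0, 900]) cube([300, 60, 60]);
translate([360, 0, 0]) cube([60, 60, 1260]);


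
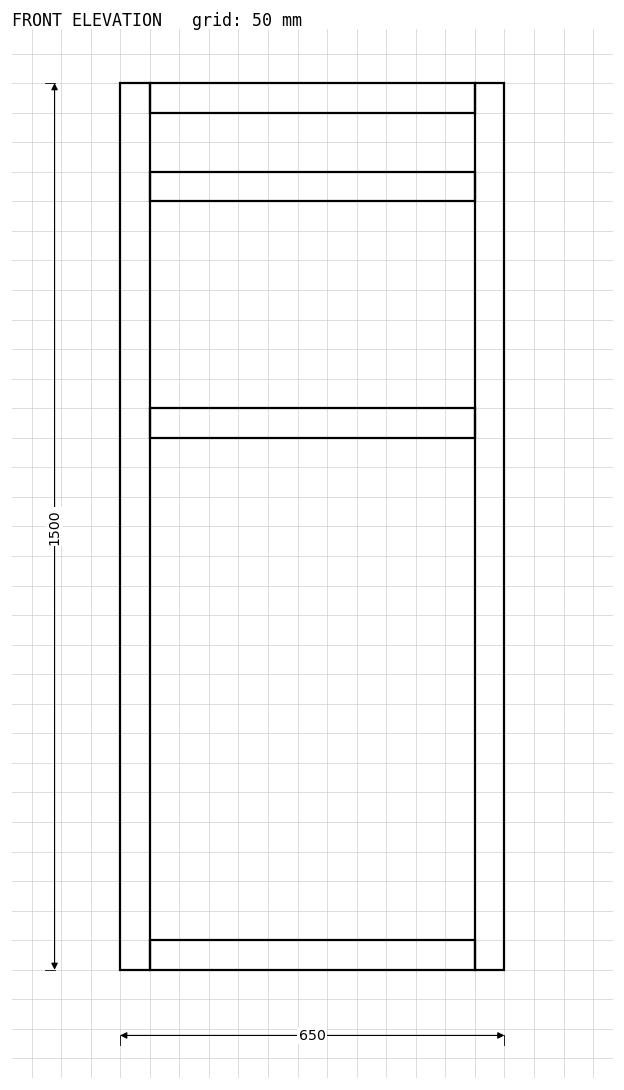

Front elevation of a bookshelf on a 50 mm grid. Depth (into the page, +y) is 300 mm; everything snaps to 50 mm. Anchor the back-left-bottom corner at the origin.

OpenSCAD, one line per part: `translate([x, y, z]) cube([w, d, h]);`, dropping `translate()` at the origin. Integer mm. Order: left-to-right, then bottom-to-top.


cube([50, 300, 1500]);
translate([50, 0, 0]) cube([550, 300, 50]);
translate([50, 0, 900]) cube([550, 300, 50]);
translate([50, 0, 1300]) cube([550, 300, 50]);
translate([50, 0, 1450]) cube([550, 300, 50]);
translate([600, 0, 0]) cube([50, 300, 1500]);


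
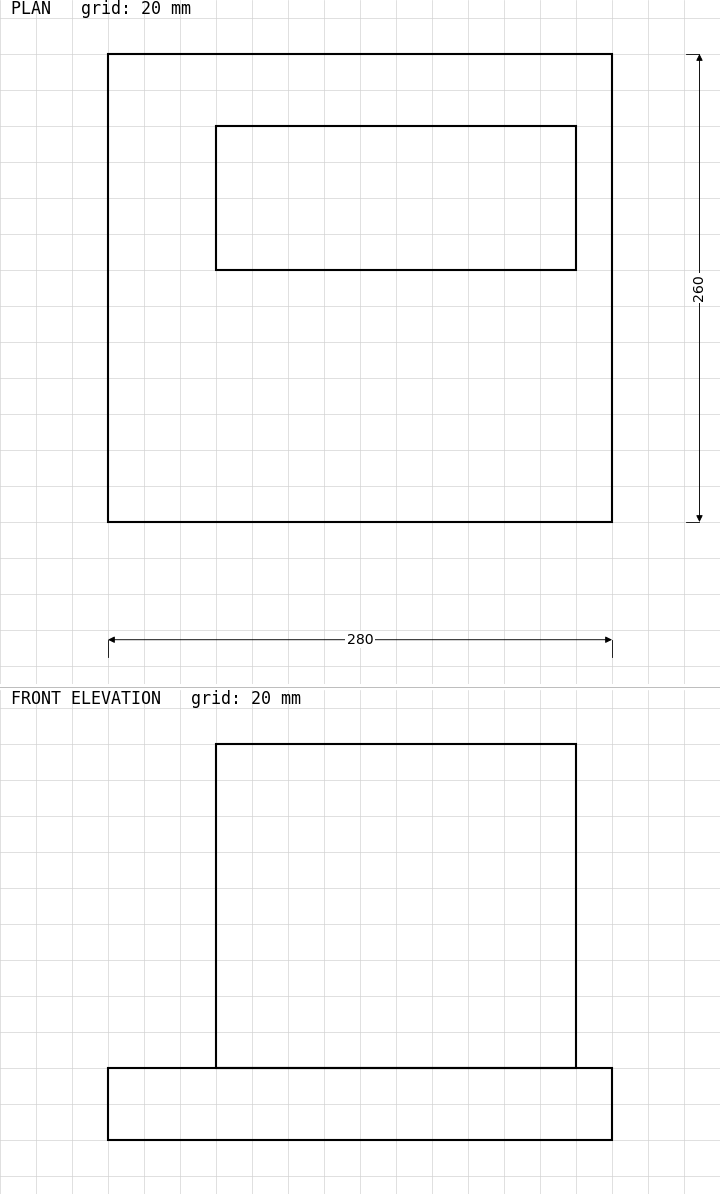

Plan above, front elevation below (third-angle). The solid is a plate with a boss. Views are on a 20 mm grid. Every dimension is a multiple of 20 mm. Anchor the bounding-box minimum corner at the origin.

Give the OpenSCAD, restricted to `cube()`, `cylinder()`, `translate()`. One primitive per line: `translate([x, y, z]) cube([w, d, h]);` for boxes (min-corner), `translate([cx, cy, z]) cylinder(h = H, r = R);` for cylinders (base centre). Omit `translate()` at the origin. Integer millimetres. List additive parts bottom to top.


cube([280, 260, 40]);
translate([60, 140, 40]) cube([200, 80, 180]);
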